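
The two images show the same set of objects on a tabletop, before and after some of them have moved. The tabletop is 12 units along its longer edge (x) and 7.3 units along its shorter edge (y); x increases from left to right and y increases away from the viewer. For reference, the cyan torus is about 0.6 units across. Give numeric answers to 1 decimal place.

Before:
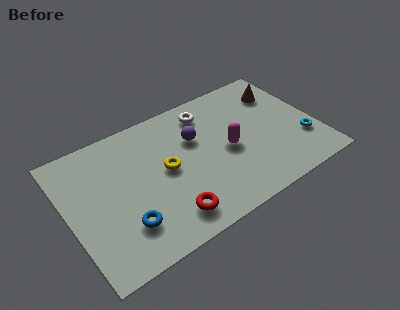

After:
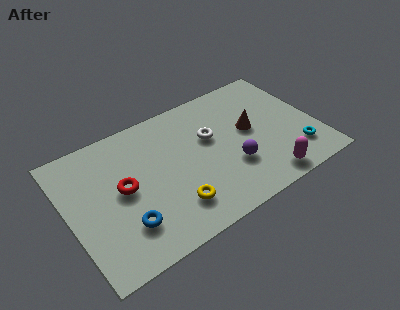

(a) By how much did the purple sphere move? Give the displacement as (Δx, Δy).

(1.4, -2.4)

From the two frames, the purple sphere sits at roughly (6.3, 4.8) before and (7.7, 2.4) after.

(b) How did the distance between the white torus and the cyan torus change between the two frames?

-0.9

Before: roughly 5.6 units apart; after: 4.7. That's 0.9 units closer together.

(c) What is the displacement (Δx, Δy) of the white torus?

(-0.1, -1.5)

The white torus was at about (7.1, 6.0) and moved to about (7.0, 4.5).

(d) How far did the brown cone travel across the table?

2.3

The brown cone was near (10.7, 5.5) before and (8.9, 4.0) after, so it travelled √(1.8² + 1.5²) ≈ 2.3 units.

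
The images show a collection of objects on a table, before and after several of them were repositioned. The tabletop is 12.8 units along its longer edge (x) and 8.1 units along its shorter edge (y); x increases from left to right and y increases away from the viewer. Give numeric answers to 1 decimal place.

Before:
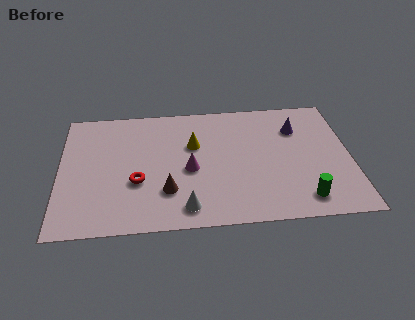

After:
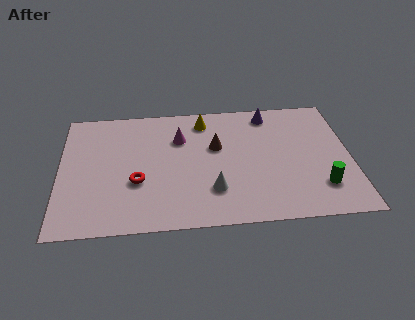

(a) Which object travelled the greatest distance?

the brown cone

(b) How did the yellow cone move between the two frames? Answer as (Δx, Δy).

(0.5, 1.6)

The yellow cone started near (5.9, 5.2) and ended near (6.4, 6.8).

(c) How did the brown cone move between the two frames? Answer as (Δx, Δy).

(2.2, 2.7)

The brown cone started near (4.7, 2.3) and ended near (6.9, 5.0).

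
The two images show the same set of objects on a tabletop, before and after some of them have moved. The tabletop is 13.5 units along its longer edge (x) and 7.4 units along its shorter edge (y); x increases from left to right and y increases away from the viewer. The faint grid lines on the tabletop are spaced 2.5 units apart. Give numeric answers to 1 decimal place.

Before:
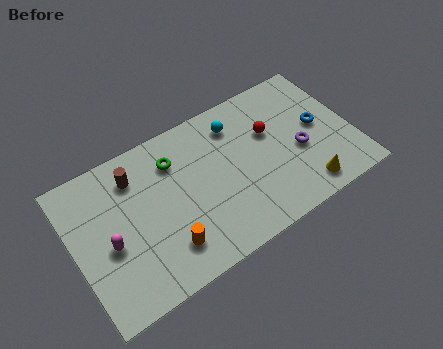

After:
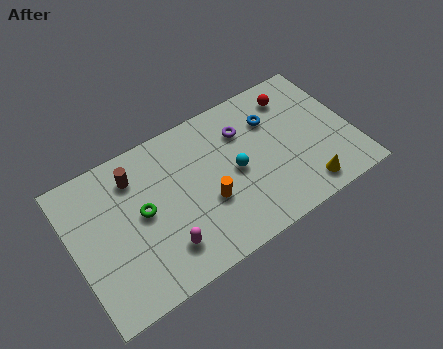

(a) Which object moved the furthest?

the purple torus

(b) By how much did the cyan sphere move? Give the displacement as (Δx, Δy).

(-0.4, -2.3)

The cyan sphere started near (8.2, 5.9) and ended near (7.8, 3.6).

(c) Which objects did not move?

the yellow cone and the brown cylinder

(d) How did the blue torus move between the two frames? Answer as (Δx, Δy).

(-2.1, 1.4)

The blue torus started near (12.0, 3.9) and ended near (9.9, 5.3).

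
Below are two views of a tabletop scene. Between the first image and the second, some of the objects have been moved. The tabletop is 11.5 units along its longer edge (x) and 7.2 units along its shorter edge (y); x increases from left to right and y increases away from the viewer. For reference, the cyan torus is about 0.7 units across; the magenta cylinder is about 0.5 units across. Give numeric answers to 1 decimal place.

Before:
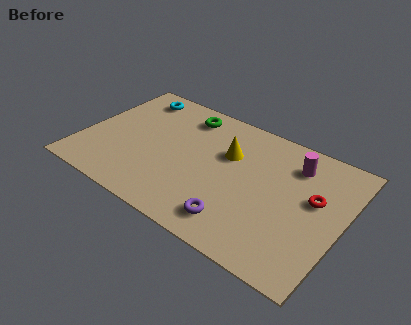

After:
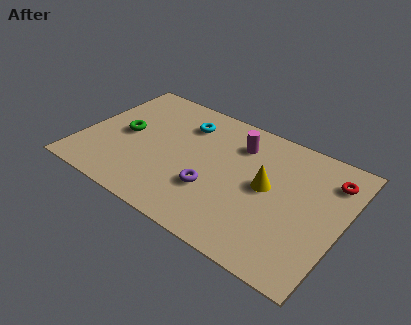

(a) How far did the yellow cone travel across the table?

2.1

The yellow cone moved from about (6.3, 4.7) to (8.2, 3.8), a distance of √(1.9² + 0.9²) ≈ 2.1.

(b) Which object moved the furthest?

the green torus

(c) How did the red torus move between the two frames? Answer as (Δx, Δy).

(0.5, 1.4)

The red torus started near (10.2, 4.2) and ended near (10.7, 5.6).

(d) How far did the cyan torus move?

2.6

The cyan torus was near (1.7, 6.1) before and (4.2, 5.5) after, so it travelled √(2.5² + 0.6²) ≈ 2.6 units.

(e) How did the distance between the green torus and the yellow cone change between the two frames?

+3.8

They were about 2.6 units apart before and 6.4 after — 3.8 units further apart.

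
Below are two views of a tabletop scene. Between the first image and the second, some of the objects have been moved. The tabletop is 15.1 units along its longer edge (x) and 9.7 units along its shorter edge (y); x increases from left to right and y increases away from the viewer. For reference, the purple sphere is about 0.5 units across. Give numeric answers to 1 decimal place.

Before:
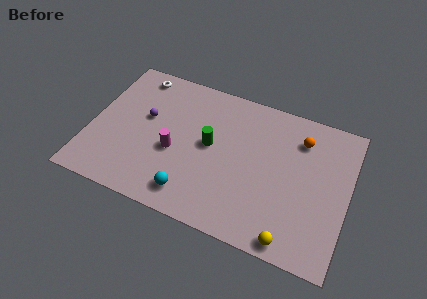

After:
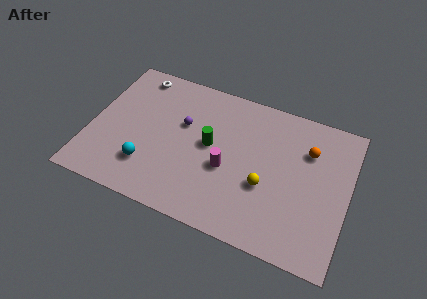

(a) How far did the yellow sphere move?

3.3

The yellow sphere moved from about (12.2, 0.9) to (10.4, 3.7), a distance of √(1.8² + 2.8²) ≈ 3.3.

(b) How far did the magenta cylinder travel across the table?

3.1

The magenta cylinder was near (5.0, 4.0) before and (8.1, 4.0) after, so it travelled √(3.1² + 0.0²) ≈ 3.1 units.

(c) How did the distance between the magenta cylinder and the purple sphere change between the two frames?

+0.9

The distance was about 2.5 in the first image and 3.4 in the second, so they moved 0.9 units further apart.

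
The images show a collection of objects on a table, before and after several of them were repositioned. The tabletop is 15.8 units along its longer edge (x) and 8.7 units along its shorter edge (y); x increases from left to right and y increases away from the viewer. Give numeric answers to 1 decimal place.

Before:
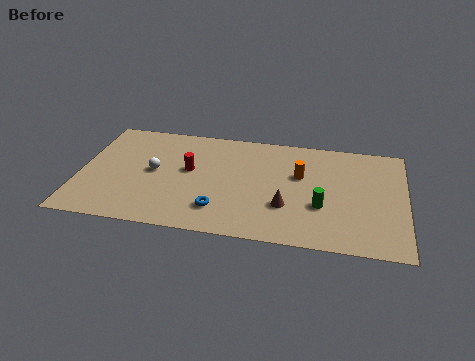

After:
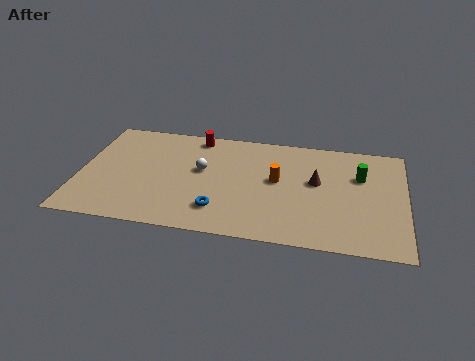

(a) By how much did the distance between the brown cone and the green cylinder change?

+0.5

They were about 1.7 units apart before and 2.2 after — 0.5 units further apart.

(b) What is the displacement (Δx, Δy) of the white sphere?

(2.3, 0.5)

From the two frames, the white sphere sits at roughly (3.6, 4.5) before and (5.9, 5.0) after.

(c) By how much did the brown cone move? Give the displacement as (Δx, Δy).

(1.4, 2.2)

From the two frames, the brown cone sits at roughly (10.1, 2.8) before and (11.5, 5.0) after.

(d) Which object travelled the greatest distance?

the green cylinder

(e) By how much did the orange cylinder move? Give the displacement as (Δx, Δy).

(-1.1, -0.6)

From the two frames, the orange cylinder sits at roughly (10.7, 5.4) before and (9.6, 4.8) after.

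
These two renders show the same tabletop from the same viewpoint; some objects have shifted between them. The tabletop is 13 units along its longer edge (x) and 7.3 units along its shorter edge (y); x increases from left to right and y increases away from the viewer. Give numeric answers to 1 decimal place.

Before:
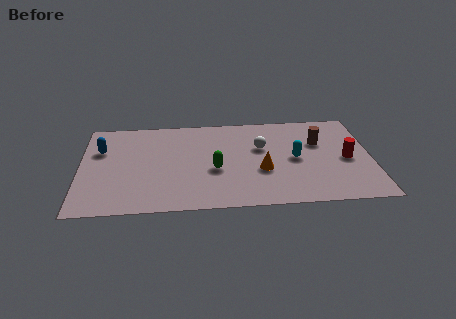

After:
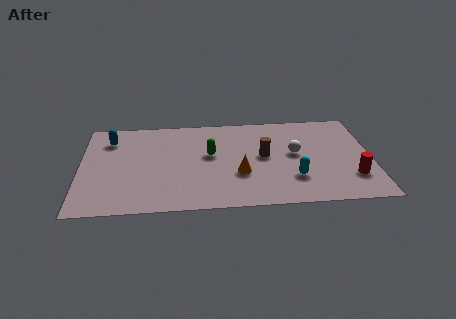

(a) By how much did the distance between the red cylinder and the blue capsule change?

+0.3

Before: roughly 11.1 units apart; after: 11.4. That's 0.3 units further apart.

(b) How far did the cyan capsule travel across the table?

1.5

The cyan capsule was near (9.6, 3.6) before and (9.5, 2.1) after, so it travelled √(0.1² + 1.5²) ≈ 1.5 units.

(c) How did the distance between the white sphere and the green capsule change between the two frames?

+1.2

Before: roughly 2.6 units apart; after: 3.8. That's 1.2 units further apart.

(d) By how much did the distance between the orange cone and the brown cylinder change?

-1.6

Before: roughly 3.3 units apart; after: 1.7. That's 1.6 units closer together.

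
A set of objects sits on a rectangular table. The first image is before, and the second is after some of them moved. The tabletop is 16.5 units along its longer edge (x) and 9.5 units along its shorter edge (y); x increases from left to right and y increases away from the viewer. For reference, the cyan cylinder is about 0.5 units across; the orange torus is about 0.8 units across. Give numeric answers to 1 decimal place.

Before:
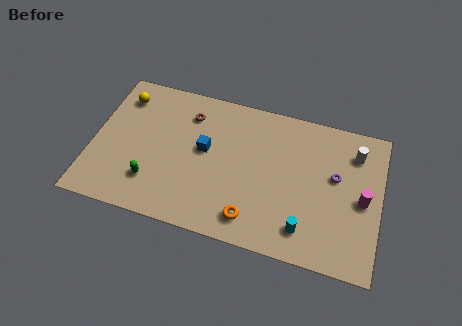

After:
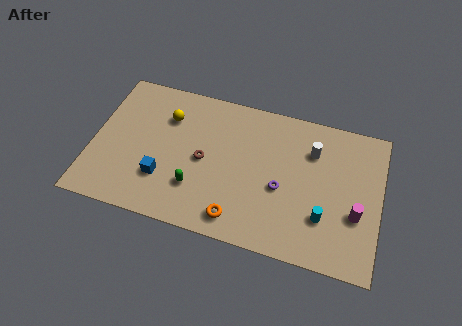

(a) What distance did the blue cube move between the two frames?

3.3

The blue cube was near (6.4, 5.3) before and (4.2, 2.8) after, so it travelled √(2.2² + 2.5²) ≈ 3.3 units.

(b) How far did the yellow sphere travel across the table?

2.8

From (1.4, 7.6) to (4.1, 6.9), the yellow sphere covered √(2.7² + 0.7²) ≈ 2.8 units.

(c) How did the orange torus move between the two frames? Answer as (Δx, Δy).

(-0.8, -0.2)

From the two frames, the orange torus sits at roughly (9.4, 1.6) before and (8.6, 1.4) after.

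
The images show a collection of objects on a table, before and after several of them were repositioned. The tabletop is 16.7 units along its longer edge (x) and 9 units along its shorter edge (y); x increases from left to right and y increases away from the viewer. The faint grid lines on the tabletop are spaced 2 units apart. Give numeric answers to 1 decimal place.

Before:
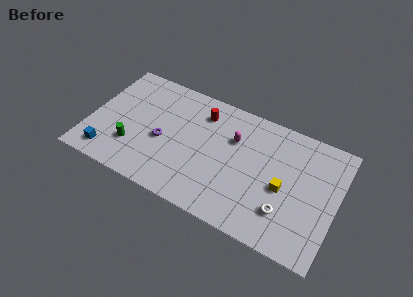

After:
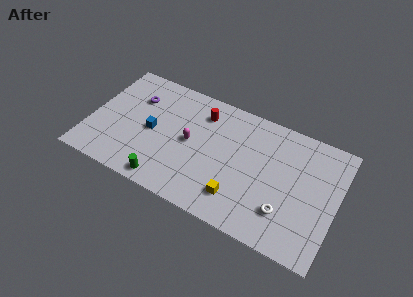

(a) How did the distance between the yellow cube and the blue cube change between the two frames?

-5.3

Before: roughly 11.9 units apart; after: 6.6. That's 5.3 units closer together.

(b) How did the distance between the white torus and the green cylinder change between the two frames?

-2.4

The distance was about 10.4 in the first image and 8.0 in the second, so they moved 2.4 units closer together.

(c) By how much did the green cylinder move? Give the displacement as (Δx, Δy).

(2.5, -1.6)

The green cylinder was at about (3.1, 2.6) and moved to about (5.6, 1.0).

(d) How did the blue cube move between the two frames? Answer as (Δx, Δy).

(2.6, 2.9)

The blue cube was at about (1.6, 1.4) and moved to about (4.2, 4.3).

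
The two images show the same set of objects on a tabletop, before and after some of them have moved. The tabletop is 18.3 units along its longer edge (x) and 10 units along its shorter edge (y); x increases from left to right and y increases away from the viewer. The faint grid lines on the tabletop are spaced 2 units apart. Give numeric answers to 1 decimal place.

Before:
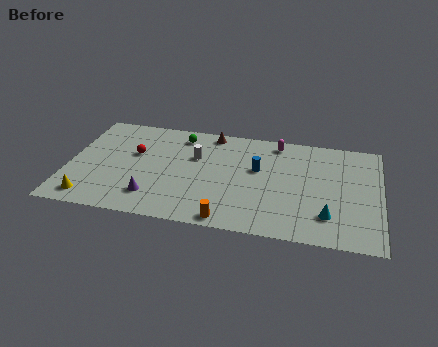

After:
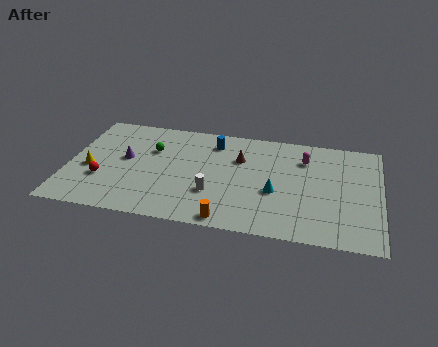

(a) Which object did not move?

the orange cylinder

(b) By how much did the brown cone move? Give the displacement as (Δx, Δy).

(1.8, -2.2)

From the two frames, the brown cone sits at roughly (8.2, 9.0) before and (10.0, 6.8) after.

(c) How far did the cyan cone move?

3.5

The cyan cone moved from about (15.3, 2.4) to (12.2, 4.0), a distance of √(3.1² + 1.6²) ≈ 3.5.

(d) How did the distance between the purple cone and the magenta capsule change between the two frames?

+1.1

The distance was about 9.6 in the first image and 10.7 in the second, so they moved 1.1 units further apart.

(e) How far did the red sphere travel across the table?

3.3

The red sphere moved from about (3.8, 6.1) to (2.1, 3.3), a distance of √(1.7² + 2.8²) ≈ 3.3.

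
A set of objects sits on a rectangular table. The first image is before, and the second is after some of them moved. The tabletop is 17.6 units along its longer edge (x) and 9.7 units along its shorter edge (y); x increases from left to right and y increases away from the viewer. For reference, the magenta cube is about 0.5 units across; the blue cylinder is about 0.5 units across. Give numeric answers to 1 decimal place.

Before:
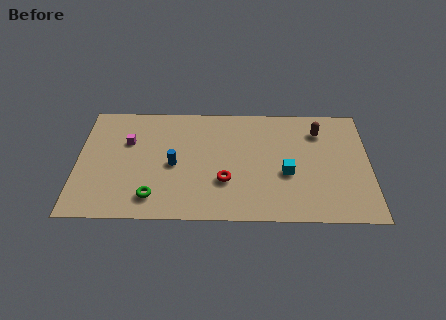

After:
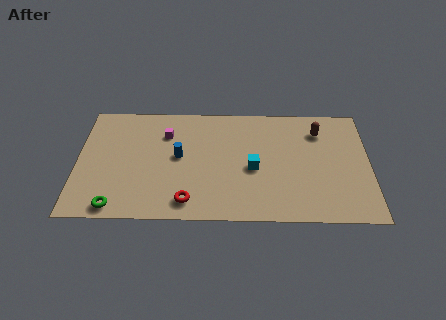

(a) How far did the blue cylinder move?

0.8

The blue cylinder was near (5.8, 4.5) before and (6.1, 5.2) after, so it travelled √(0.3² + 0.7²) ≈ 0.8 units.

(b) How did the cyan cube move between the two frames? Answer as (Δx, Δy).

(-2.0, 0.4)

The cyan cube was at about (12.6, 3.9) and moved to about (10.6, 4.3).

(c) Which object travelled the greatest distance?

the red torus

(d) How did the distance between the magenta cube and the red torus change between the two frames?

-0.9

The distance was about 6.7 in the first image and 5.8 in the second, so they moved 0.9 units closer together.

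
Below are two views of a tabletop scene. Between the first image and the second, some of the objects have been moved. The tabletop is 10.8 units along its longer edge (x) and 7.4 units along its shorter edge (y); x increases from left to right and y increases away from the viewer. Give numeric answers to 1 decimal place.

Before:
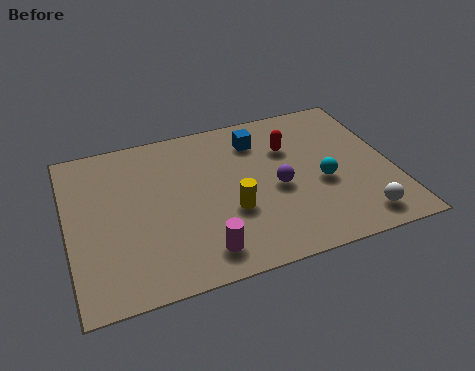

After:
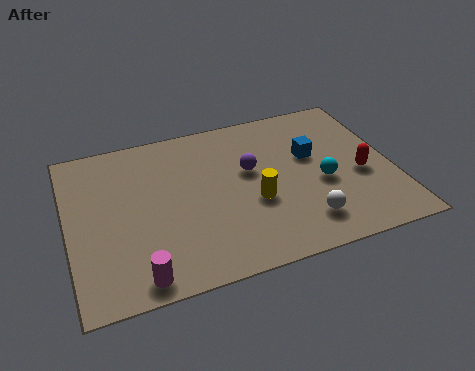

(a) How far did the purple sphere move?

1.4

The purple sphere moved from about (6.9, 3.3) to (6.1, 4.4), a distance of √(0.8² + 1.1²) ≈ 1.4.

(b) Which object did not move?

the cyan sphere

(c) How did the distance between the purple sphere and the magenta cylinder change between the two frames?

+2.0

They were about 3.4 units apart before and 5.4 after — 2.0 units further apart.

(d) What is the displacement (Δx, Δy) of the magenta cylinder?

(-2.1, -0.4)

The magenta cylinder was at about (4.2, 1.2) and moved to about (2.1, 0.8).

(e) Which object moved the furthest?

the red capsule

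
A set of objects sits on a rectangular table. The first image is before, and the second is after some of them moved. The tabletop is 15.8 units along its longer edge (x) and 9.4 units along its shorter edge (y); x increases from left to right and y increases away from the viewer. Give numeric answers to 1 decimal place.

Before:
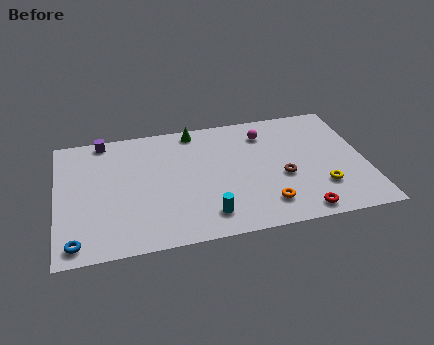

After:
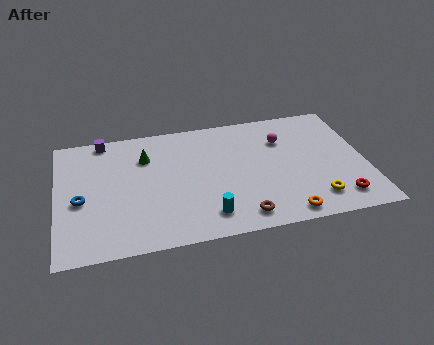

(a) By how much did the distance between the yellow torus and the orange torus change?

-1.2

The distance was about 3.0 in the first image and 1.8 in the second, so they moved 1.2 units closer together.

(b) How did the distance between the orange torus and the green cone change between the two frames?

+1.6

They were about 7.3 units apart before and 8.9 after — 1.6 units further apart.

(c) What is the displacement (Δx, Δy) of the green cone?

(-2.6, -1.6)

From the two frames, the green cone sits at roughly (7.2, 8.4) before and (4.6, 6.8) after.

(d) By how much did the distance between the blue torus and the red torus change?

+1.9

They were about 11.3 units apart before and 13.2 after — 1.9 units further apart.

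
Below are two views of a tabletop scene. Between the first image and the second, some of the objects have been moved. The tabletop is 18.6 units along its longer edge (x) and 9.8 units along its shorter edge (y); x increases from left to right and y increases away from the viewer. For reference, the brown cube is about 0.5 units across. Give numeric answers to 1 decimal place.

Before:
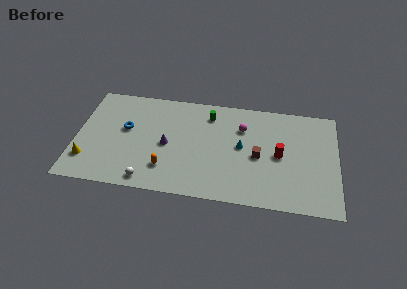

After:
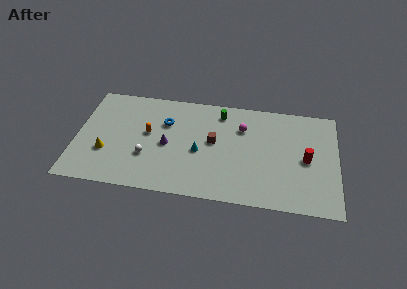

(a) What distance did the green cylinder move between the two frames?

0.9

The green cylinder was near (9.4, 7.9) before and (10.2, 8.2) after, so it travelled √(0.8² + 0.3²) ≈ 0.9 units.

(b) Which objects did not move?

the purple cone and the magenta sphere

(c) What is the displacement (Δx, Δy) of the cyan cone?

(-3.0, -0.9)

From the two frames, the cyan cone sits at roughly (11.8, 5.2) before and (8.8, 4.3) after.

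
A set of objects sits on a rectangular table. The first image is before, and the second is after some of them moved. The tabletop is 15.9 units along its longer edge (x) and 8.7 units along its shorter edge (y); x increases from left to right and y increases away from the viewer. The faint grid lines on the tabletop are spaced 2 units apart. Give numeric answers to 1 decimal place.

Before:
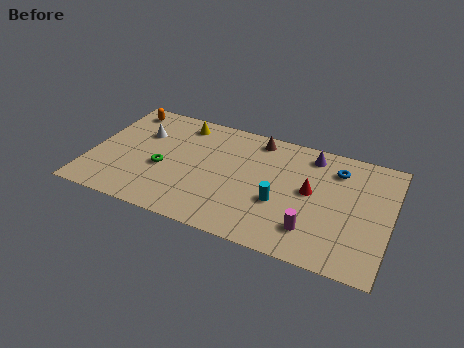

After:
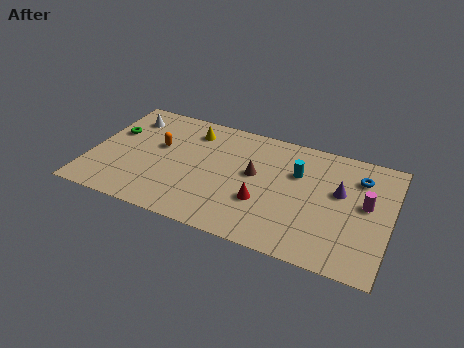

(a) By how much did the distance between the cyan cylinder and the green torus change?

+3.6

Before: roughly 6.3 units apart; after: 9.9. That's 3.6 units further apart.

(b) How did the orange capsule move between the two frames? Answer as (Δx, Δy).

(2.2, -2.3)

From the two frames, the orange capsule sits at roughly (1.3, 7.5) before and (3.5, 5.2) after.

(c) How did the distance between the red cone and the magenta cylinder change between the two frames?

+2.9

Before: roughly 2.7 units apart; after: 5.6. That's 2.9 units further apart.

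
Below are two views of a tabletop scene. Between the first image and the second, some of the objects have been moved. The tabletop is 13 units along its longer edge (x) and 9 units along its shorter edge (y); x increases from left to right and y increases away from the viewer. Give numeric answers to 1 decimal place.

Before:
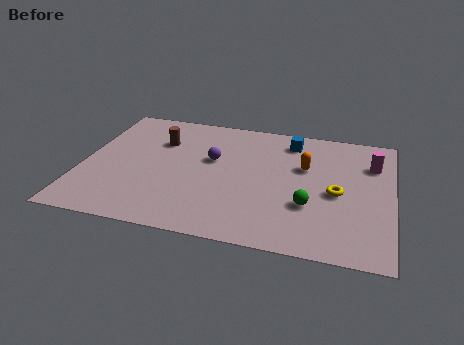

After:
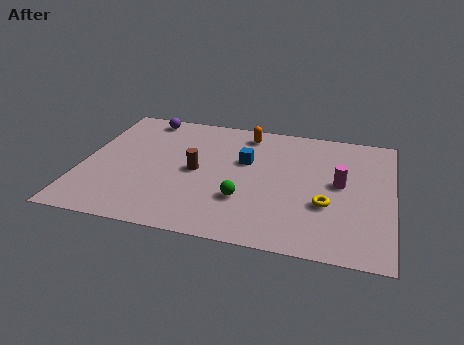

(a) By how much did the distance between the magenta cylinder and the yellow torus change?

-1.1

They were about 2.8 units apart before and 1.7 after — 1.1 units closer together.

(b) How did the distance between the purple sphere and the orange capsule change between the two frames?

+0.5

Before: roughly 3.9 units apart; after: 4.4. That's 0.5 units further apart.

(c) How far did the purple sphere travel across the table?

4.0

The purple sphere moved from about (5.4, 5.4) to (2.3, 8.0), a distance of √(3.1² + 2.6²) ≈ 4.0.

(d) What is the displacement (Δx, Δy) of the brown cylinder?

(1.7, -1.9)

The brown cylinder was at about (3.1, 6.3) and moved to about (4.8, 4.4).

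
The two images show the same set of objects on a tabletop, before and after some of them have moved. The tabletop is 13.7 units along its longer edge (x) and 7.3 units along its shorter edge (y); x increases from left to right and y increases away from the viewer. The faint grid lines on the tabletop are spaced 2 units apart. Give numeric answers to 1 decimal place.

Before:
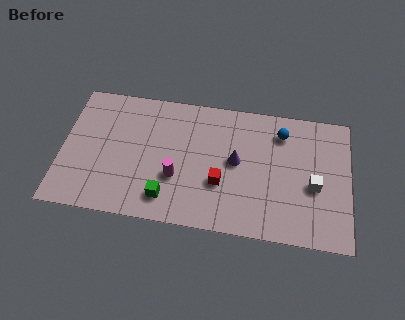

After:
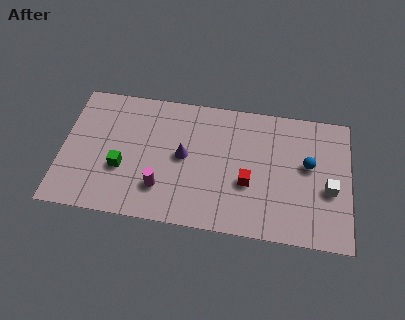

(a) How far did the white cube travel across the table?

0.7

The white cube moved from about (12.0, 3.1) to (12.7, 3.0), a distance of √(0.7² + 0.1²) ≈ 0.7.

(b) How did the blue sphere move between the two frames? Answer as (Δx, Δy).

(1.3, -1.6)

The blue sphere was at about (10.4, 5.8) and moved to about (11.7, 4.2).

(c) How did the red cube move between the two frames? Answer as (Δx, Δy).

(1.3, 0.2)

From the two frames, the red cube sits at roughly (7.6, 2.6) before and (8.9, 2.8) after.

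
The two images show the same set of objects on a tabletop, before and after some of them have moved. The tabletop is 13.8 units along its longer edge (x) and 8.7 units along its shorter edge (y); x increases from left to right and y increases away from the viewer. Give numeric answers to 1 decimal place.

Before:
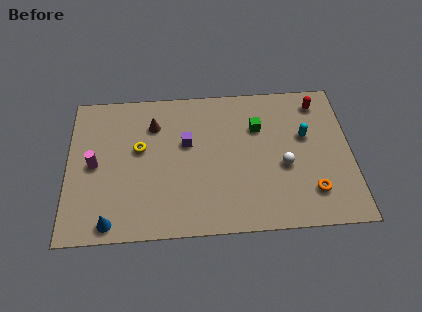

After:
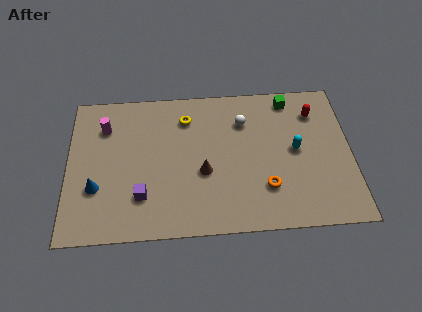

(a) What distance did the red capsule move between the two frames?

0.6

The red capsule moved from about (12.3, 7.3) to (12.1, 6.7), a distance of √(0.2² + 0.6²) ≈ 0.6.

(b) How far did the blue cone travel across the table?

2.1

From (2.1, 0.9) to (1.4, 2.9), the blue cone covered √(0.7² + 2.0²) ≈ 2.1 units.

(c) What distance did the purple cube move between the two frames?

3.7

The purple cube moved from about (5.8, 5.3) to (3.6, 2.3), a distance of √(2.2² + 3.0²) ≈ 3.7.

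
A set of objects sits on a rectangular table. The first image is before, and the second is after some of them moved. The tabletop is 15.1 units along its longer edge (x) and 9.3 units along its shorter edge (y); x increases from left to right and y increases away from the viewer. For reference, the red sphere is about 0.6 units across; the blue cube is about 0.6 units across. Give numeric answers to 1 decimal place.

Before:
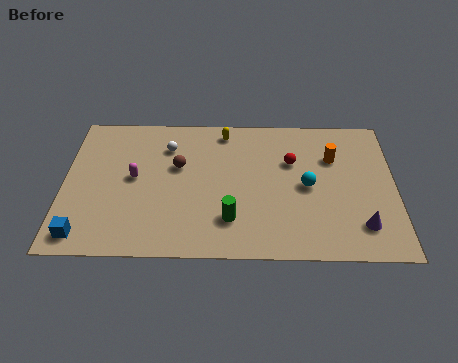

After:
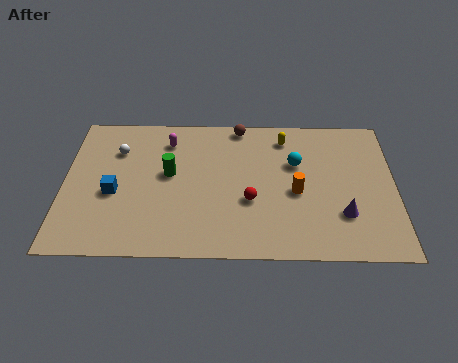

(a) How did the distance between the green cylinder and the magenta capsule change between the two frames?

-2.9

The distance was about 5.1 in the first image and 2.2 in the second, so they moved 2.9 units closer together.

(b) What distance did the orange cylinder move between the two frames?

2.9

From (12.3, 6.4) to (10.6, 4.1), the orange cylinder covered √(1.7² + 2.3²) ≈ 2.9 units.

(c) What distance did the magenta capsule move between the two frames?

2.9

From (3.2, 4.9) to (4.7, 7.4), the magenta capsule covered √(1.5² + 2.5²) ≈ 2.9 units.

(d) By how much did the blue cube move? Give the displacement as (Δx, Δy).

(1.3, 2.7)

From the two frames, the blue cube sits at roughly (1.0, 1.2) before and (2.3, 3.9) after.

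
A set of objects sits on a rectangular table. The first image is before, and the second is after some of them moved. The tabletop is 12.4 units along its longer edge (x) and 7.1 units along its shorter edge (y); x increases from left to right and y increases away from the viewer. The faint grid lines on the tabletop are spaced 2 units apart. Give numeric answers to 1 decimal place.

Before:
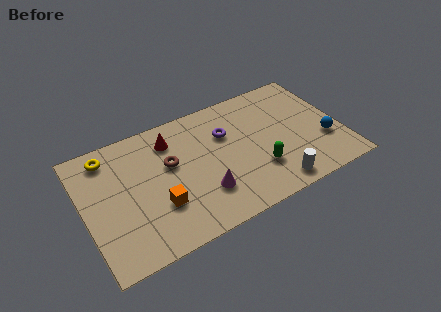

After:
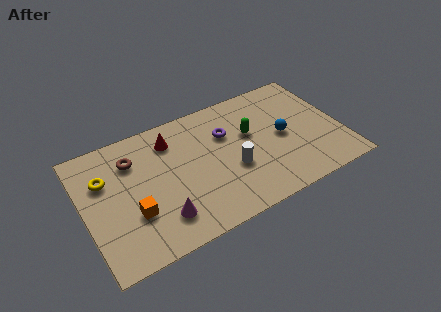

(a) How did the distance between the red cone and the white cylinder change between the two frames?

-2.5

They were about 6.4 units apart before and 3.9 after — 2.5 units closer together.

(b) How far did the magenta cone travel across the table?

2.1

From (5.5, 2.0) to (3.4, 1.6), the magenta cone covered √(2.1² + 0.4²) ≈ 2.1 units.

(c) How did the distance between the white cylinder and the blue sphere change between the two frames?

-0.4

They were about 3.1 units apart before and 2.7 after — 0.4 units closer together.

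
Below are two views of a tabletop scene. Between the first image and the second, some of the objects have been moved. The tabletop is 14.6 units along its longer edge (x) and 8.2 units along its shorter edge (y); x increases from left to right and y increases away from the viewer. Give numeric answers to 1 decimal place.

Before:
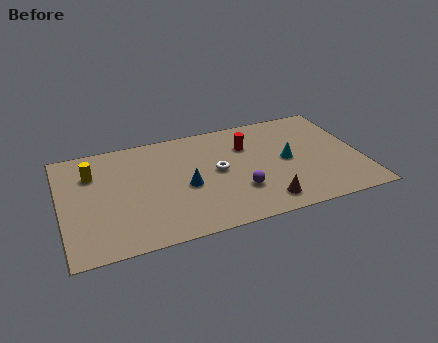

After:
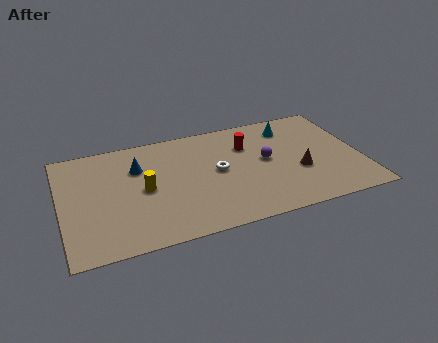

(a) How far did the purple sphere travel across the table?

2.4

The purple sphere moved from about (8.5, 2.5) to (10.0, 4.4), a distance of √(1.5² + 1.9²) ≈ 2.4.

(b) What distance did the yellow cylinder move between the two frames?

3.1

From (1.6, 5.9) to (4.0, 4.0), the yellow cylinder covered √(2.4² + 1.9²) ≈ 3.1 units.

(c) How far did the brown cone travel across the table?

2.6

The brown cone was near (9.6, 1.3) before and (11.5, 3.1) after, so it travelled √(1.9² + 1.8²) ≈ 2.6 units.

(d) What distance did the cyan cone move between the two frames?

2.5

The cyan cone moved from about (11.0, 4.1) to (11.4, 6.6), a distance of √(0.4² + 2.5²) ≈ 2.5.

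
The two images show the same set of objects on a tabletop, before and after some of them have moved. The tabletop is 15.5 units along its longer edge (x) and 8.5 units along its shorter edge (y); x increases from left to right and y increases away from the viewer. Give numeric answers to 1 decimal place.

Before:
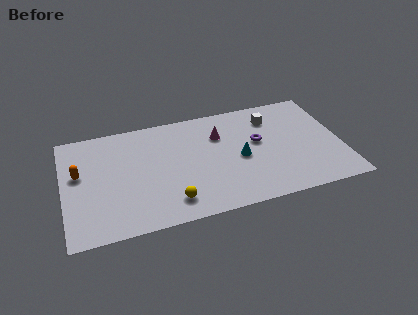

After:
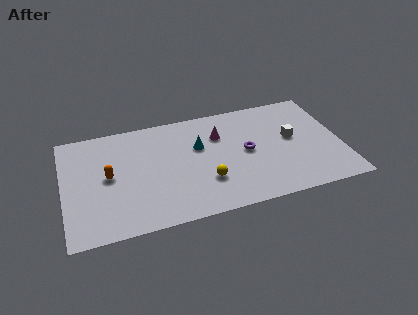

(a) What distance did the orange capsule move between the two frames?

1.7

From (0.9, 5.0) to (2.5, 4.4), the orange capsule covered √(1.6² + 0.6²) ≈ 1.7 units.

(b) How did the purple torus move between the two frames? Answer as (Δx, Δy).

(-0.7, -0.6)

From the two frames, the purple torus sits at roughly (10.9, 4.9) before and (10.2, 4.3) after.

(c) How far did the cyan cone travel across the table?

2.7

The cyan cone moved from about (9.8, 3.9) to (7.6, 5.4), a distance of √(2.2² + 1.5²) ≈ 2.7.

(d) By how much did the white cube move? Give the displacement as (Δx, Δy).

(1.0, -1.9)

The white cube started near (11.8, 6.6) and ended near (12.8, 4.7).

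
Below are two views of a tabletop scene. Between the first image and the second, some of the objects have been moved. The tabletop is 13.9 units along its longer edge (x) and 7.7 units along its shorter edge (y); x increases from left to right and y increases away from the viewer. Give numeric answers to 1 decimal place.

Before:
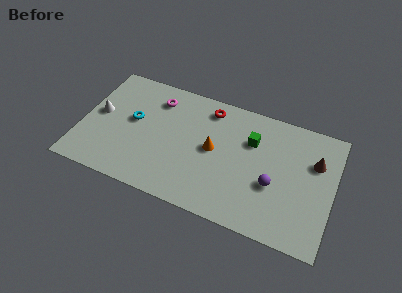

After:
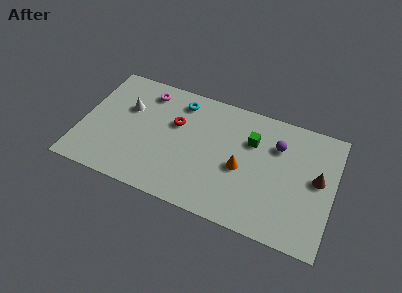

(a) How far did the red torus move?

2.3

The red torus was near (6.8, 6.5) before and (5.1, 4.9) after, so it travelled √(1.7² + 1.6²) ≈ 2.3 units.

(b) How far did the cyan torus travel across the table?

3.2

From (2.8, 4.3) to (5.2, 6.4), the cyan torus covered √(2.4² + 2.1²) ≈ 3.2 units.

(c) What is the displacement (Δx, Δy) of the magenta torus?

(-0.6, 0.3)

The magenta torus was at about (3.9, 6.1) and moved to about (3.3, 6.4).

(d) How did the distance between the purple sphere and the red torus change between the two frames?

+0.4

The distance was about 5.2 in the first image and 5.6 in the second, so they moved 0.4 units further apart.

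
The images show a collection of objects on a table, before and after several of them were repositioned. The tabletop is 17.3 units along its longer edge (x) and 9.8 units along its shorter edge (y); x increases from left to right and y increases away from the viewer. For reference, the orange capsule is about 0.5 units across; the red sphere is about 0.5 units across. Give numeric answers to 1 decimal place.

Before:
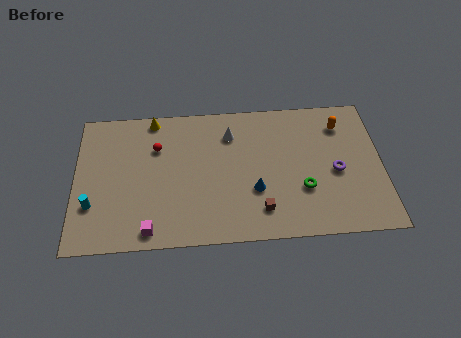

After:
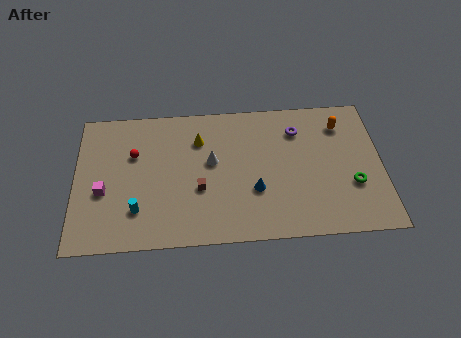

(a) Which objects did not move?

the orange capsule and the blue cone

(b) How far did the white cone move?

2.2

The white cone was near (8.8, 7.5) before and (7.7, 5.6) after, so it travelled √(1.1² + 1.9²) ≈ 2.2 units.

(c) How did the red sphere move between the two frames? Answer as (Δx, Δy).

(-1.3, -0.4)

From the two frames, the red sphere sits at roughly (4.6, 6.8) before and (3.3, 6.4) after.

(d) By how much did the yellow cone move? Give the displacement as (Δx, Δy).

(2.6, -1.7)

From the two frames, the yellow cone sits at roughly (4.4, 8.9) before and (7.0, 7.2) after.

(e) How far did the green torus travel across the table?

2.8

From (12.8, 3.3) to (15.6, 3.4), the green torus covered √(2.8² + 0.1²) ≈ 2.8 units.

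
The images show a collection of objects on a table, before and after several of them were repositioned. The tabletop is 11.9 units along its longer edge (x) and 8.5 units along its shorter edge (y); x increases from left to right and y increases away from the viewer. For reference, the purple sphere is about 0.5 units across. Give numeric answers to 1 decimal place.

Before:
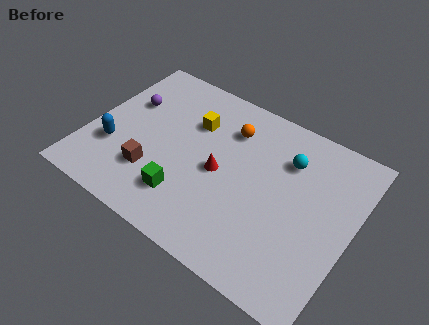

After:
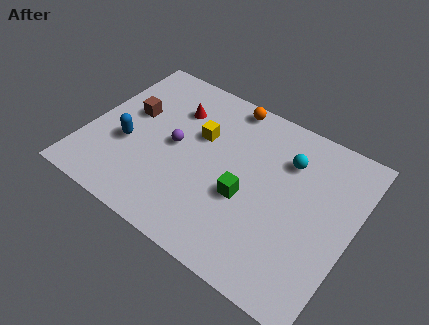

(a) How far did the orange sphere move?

1.3

The orange sphere moved from about (6.0, 6.4) to (5.7, 7.7), a distance of √(0.3² + 1.3²) ≈ 1.3.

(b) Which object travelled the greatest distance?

the red cone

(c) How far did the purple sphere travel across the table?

2.8

The purple sphere moved from about (1.4, 5.5) to (3.9, 4.3), a distance of √(2.5² + 1.2²) ≈ 2.8.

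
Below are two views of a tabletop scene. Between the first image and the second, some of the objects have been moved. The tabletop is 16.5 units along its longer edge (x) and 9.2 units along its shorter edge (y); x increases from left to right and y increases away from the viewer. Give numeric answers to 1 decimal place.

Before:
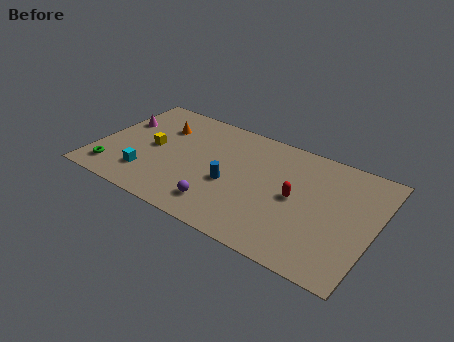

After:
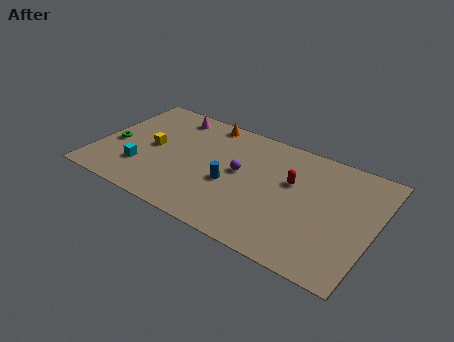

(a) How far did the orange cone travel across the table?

3.0

The orange cone was near (3.4, 6.6) before and (5.9, 8.3) after, so it travelled √(2.5² + 1.7²) ≈ 3.0 units.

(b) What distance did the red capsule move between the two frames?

1.2

The red capsule was near (11.9, 4.6) before and (11.5, 5.7) after, so it travelled √(0.4² + 1.1²) ≈ 1.2 units.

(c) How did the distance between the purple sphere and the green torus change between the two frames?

+1.1

They were about 6.5 units apart before and 7.6 after — 1.1 units further apart.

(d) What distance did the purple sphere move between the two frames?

3.3

From (7.8, 1.8) to (8.5, 5.0), the purple sphere covered √(0.7² + 3.2²) ≈ 3.3 units.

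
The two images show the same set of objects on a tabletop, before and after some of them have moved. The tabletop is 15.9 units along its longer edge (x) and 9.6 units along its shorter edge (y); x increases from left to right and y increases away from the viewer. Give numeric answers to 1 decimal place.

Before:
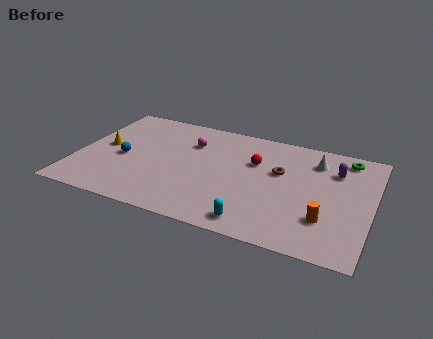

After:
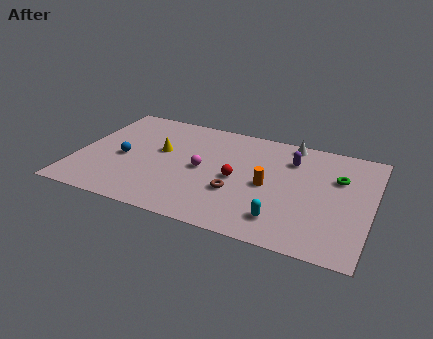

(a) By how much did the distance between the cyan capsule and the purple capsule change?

-1.6

The distance was about 6.9 in the first image and 5.3 in the second, so they moved 1.6 units closer together.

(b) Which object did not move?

the blue sphere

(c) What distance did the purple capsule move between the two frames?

2.4

The purple capsule was near (13.8, 7.0) before and (11.4, 7.2) after, so it travelled √(2.4² + 0.2²) ≈ 2.4 units.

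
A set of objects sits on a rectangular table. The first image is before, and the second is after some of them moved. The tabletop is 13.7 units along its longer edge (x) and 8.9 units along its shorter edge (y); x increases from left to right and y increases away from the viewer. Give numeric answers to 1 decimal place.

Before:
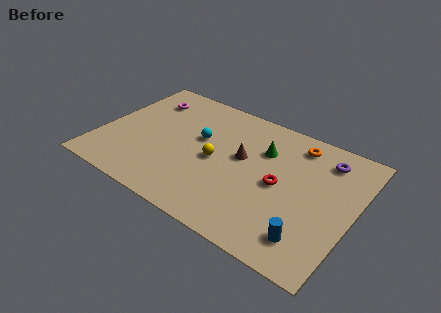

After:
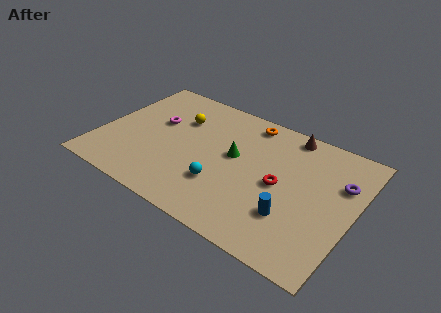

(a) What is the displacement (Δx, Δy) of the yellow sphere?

(-2.4, 2.0)

The yellow sphere started near (6.3, 4.2) and ended near (3.9, 6.2).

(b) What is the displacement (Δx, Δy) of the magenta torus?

(0.9, -1.5)

The magenta torus was at about (1.9, 6.9) and moved to about (2.8, 5.4).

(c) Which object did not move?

the red torus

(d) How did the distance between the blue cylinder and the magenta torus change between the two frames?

-2.8

They were about 11.2 units apart before and 8.4 after — 2.8 units closer together.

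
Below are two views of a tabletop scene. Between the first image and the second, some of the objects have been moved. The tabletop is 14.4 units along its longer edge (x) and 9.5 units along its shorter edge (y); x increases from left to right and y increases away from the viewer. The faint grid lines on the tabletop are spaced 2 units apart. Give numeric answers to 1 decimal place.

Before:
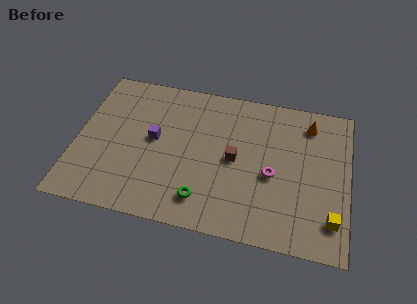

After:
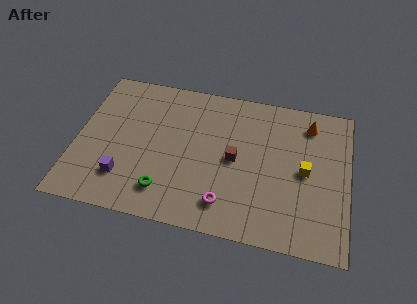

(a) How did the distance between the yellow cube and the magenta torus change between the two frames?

+1.1

They were about 3.8 units apart before and 4.9 after — 1.1 units further apart.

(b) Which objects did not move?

the orange cone and the brown cube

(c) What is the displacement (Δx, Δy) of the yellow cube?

(-1.5, 2.7)

From the two frames, the yellow cube sits at roughly (13.6, 2.0) before and (12.1, 4.7) after.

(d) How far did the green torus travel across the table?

2.0

From (6.9, 1.8) to (4.9, 1.9), the green torus covered √(2.0² + 0.1²) ≈ 2.0 units.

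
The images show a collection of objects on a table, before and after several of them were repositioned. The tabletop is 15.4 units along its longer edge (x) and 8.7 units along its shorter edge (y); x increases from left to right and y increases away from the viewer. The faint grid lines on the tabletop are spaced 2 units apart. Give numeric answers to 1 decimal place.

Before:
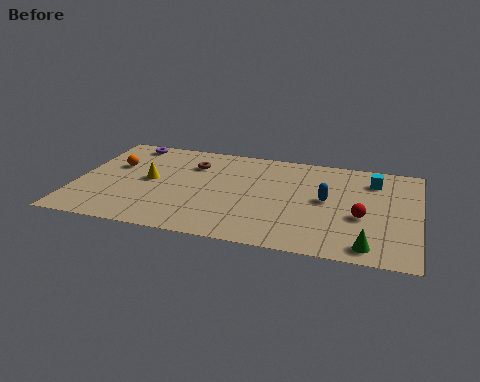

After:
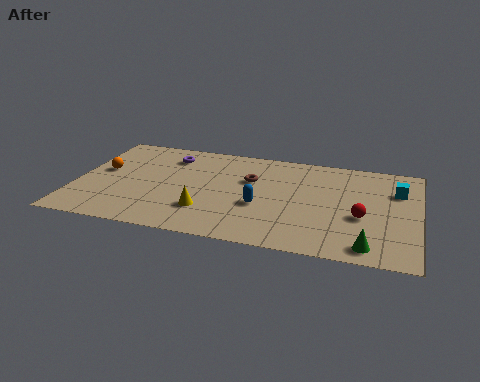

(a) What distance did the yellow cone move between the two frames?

3.4

From (3.3, 4.5) to (6.0, 2.4), the yellow cone covered √(2.7² + 2.1²) ≈ 3.4 units.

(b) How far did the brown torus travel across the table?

2.8

The brown torus was near (5.1, 6.4) before and (7.8, 5.6) after, so it travelled √(2.7² + 0.8²) ≈ 2.8 units.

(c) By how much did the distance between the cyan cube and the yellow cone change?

-1.1

They were about 10.3 units apart before and 9.2 after — 1.1 units closer together.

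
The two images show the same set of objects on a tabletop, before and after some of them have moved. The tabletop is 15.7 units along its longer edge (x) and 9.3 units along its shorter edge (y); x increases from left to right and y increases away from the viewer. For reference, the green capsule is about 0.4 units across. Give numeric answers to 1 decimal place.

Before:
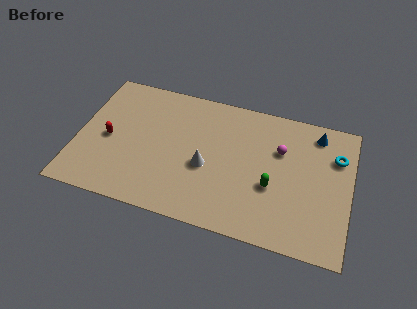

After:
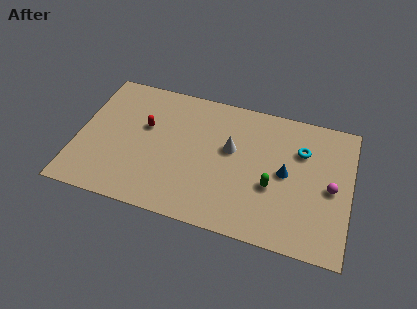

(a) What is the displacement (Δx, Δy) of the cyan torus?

(-2.0, -0.1)

From the two frames, the cyan torus sits at roughly (14.8, 6.6) before and (12.8, 6.5) after.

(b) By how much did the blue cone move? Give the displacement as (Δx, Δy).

(-1.6, -3.2)

From the two frames, the blue cone sits at roughly (13.6, 7.9) before and (12.0, 4.7) after.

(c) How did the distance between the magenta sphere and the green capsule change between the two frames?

+0.8

Before: roughly 2.6 units apart; after: 3.4. That's 0.8 units further apart.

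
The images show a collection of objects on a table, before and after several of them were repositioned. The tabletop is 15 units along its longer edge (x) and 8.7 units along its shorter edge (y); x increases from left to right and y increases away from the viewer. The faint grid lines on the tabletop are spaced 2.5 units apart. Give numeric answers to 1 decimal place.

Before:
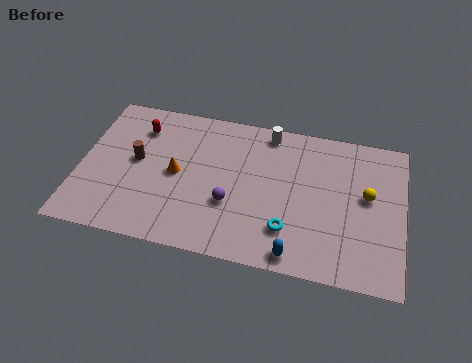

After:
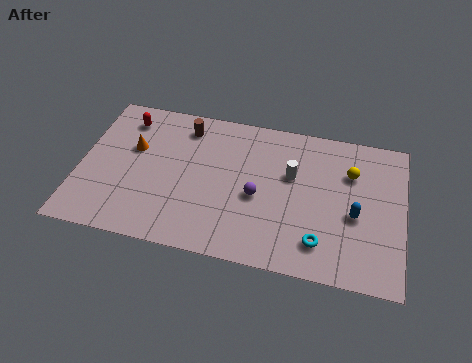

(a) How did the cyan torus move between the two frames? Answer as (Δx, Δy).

(1.5, -0.4)

The cyan torus started near (9.8, 2.2) and ended near (11.3, 1.8).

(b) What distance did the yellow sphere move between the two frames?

1.4

The yellow sphere was near (13.3, 4.9) before and (12.5, 6.1) after, so it travelled √(0.8² + 1.2²) ≈ 1.4 units.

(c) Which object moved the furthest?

the blue capsule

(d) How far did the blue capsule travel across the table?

3.8

The blue capsule was near (10.2, 0.9) before and (12.8, 3.7) after, so it travelled √(2.6² + 2.8²) ≈ 3.8 units.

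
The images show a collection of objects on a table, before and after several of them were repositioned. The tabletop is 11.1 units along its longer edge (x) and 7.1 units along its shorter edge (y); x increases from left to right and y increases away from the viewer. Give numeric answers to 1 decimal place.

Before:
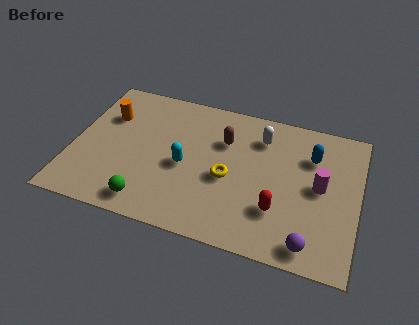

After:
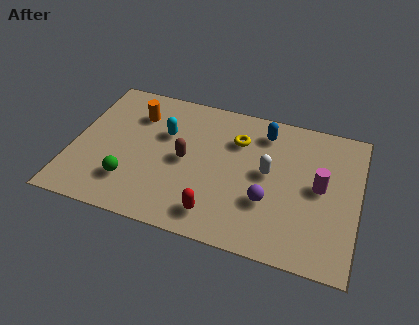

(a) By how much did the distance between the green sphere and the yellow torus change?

+1.5

Before: roughly 3.6 units apart; after: 5.1. That's 1.5 units further apart.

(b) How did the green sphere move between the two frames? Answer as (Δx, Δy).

(-0.8, 0.8)

The green sphere started near (3.2, 1.0) and ended near (2.4, 1.8).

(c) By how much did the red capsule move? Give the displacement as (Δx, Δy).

(-2.3, -0.9)

The red capsule was at about (8.1, 2.1) and moved to about (5.8, 1.2).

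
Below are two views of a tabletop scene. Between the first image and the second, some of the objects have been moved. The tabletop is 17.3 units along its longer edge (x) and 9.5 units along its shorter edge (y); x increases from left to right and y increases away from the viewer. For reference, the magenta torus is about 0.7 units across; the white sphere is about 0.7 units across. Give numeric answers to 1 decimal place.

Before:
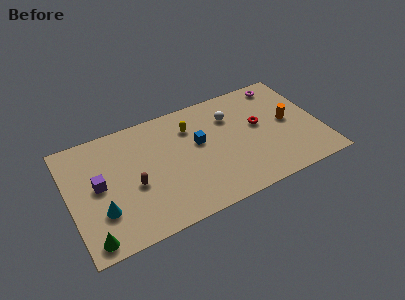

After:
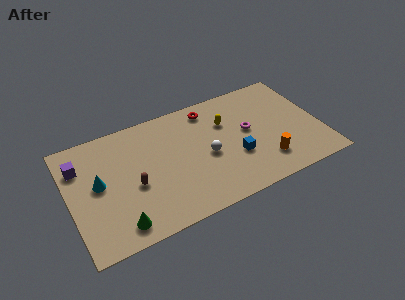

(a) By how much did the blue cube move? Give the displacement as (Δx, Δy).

(2.3, -2.2)

The blue cube started near (9.0, 5.6) and ended near (11.3, 3.4).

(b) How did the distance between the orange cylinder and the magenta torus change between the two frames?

-0.3

The distance was about 3.4 in the first image and 3.1 in the second, so they moved 0.3 units closer together.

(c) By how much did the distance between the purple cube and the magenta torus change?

-2.0

The distance was about 13.6 in the first image and 11.6 in the second, so they moved 2.0 units closer together.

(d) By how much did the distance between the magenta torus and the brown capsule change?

-3.5

The distance was about 11.7 in the first image and 8.2 in the second, so they moved 3.5 units closer together.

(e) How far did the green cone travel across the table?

1.9

The green cone moved from about (1.1, 1.1) to (3.0, 1.4), a distance of √(1.9² + 0.3²) ≈ 1.9.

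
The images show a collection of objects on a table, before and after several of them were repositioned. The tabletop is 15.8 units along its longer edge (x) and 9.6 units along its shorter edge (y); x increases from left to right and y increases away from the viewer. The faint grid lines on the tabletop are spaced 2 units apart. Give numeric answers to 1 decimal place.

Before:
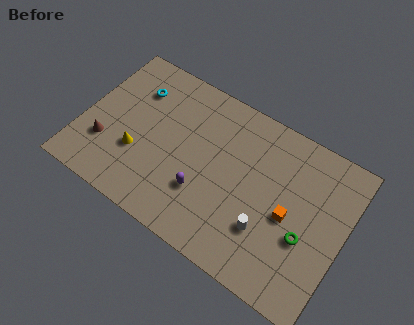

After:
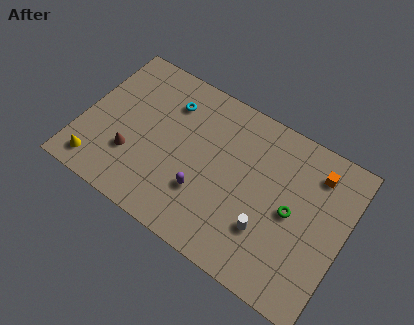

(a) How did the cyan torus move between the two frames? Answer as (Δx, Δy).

(2.1, 0.2)

From the two frames, the cyan torus sits at roughly (2.7, 7.1) before and (4.8, 7.3) after.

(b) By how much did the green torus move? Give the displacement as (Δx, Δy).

(-1.0, 1.0)

From the two frames, the green torus sits at roughly (13.7, 3.7) before and (12.7, 4.7) after.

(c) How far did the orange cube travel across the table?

3.5

The orange cube was near (12.6, 4.4) before and (13.7, 7.7) after, so it travelled √(1.1² + 3.3²) ≈ 3.5 units.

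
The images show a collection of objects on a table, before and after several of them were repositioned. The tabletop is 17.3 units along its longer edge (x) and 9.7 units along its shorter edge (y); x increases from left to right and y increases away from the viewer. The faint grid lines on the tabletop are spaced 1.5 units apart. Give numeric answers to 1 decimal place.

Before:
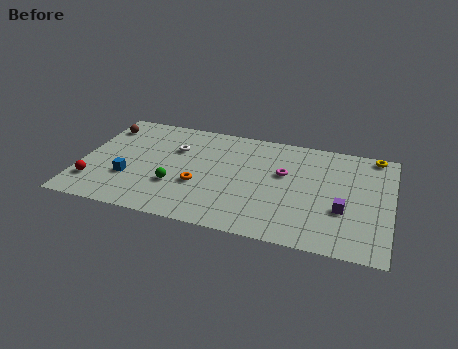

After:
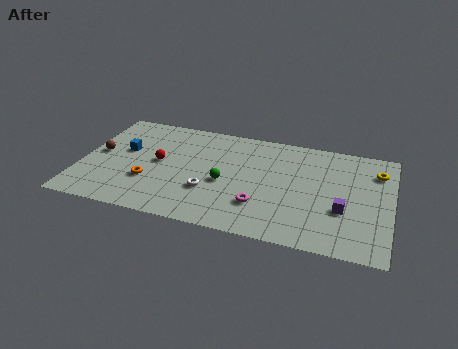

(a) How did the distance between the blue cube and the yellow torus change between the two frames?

-0.4

The distance was about 14.6 in the first image and 14.2 in the second, so they moved 0.4 units closer together.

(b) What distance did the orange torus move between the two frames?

2.8

The orange torus moved from about (6.7, 3.6) to (3.9, 3.2), a distance of √(2.8² + 0.4²) ≈ 2.8.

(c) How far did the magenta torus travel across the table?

3.4

The magenta torus moved from about (11.3, 5.9) to (10.2, 2.7), a distance of √(1.1² + 3.2²) ≈ 3.4.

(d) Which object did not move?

the purple cube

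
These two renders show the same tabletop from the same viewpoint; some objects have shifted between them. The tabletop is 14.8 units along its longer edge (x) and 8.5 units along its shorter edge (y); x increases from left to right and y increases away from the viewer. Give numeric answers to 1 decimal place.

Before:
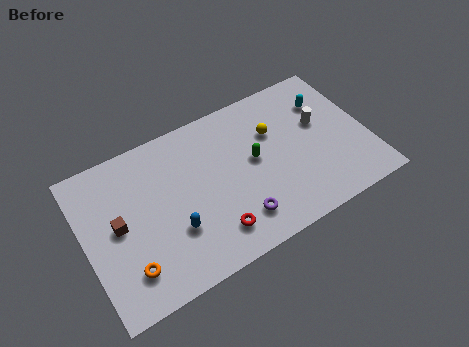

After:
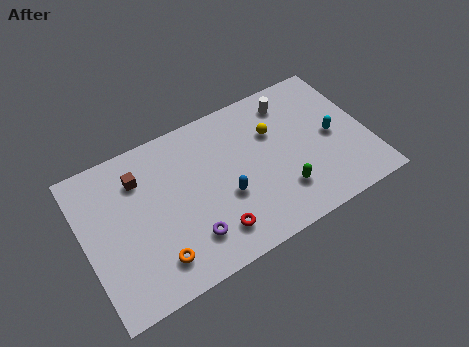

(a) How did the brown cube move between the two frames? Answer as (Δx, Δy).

(1.4, 2.0)

The brown cube was at about (1.7, 4.4) and moved to about (3.1, 6.4).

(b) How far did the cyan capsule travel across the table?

2.1

The cyan capsule moved from about (13.0, 6.2) to (13.0, 4.1), a distance of √(0.0² + 2.1²) ≈ 2.1.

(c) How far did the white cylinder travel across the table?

2.3

The white cylinder moved from about (12.5, 5.1) to (11.2, 7.0), a distance of √(1.3² + 1.9²) ≈ 2.3.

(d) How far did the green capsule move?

2.6

From (8.9, 4.6) to (10.0, 2.2), the green capsule covered √(1.1² + 2.4²) ≈ 2.6 units.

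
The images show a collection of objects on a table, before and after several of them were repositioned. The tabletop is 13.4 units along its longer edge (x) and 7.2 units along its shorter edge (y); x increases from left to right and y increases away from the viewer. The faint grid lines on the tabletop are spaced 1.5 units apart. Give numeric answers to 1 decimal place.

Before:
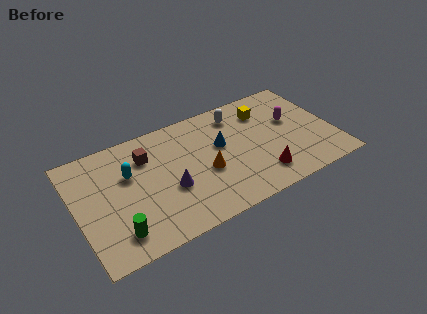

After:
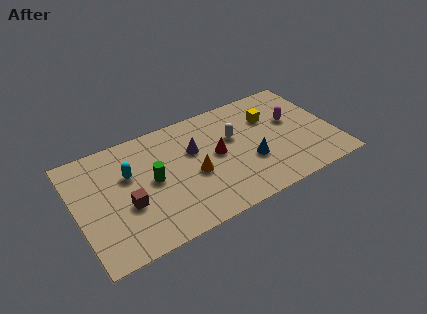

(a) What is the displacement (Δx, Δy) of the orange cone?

(-0.6, 0.1)

From the two frames, the orange cone sits at roughly (6.6, 3.0) before and (6.0, 3.1) after.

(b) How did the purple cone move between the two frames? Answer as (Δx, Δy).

(1.5, 1.8)

From the two frames, the purple cone sits at roughly (4.7, 2.8) before and (6.2, 4.6) after.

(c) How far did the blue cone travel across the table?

2.1

The blue cone moved from about (7.6, 4.3) to (8.9, 2.6), a distance of √(1.3² + 1.7²) ≈ 2.1.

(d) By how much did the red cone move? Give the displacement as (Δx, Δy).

(-2.0, 2.3)

The red cone was at about (9.3, 1.5) and moved to about (7.3, 3.8).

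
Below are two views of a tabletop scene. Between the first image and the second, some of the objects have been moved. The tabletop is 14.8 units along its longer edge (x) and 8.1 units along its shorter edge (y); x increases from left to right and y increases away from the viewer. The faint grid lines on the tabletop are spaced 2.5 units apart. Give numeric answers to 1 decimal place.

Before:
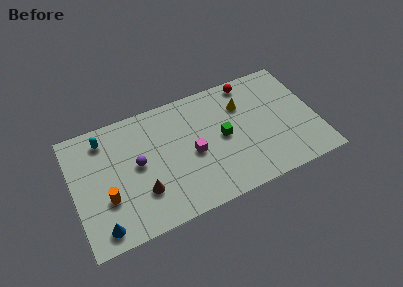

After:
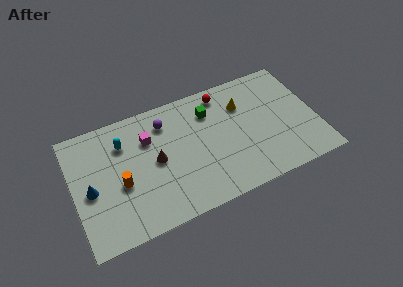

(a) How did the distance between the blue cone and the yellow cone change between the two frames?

-0.5

The distance was about 10.2 in the first image and 9.7 in the second, so they moved 0.5 units closer together.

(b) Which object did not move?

the yellow cone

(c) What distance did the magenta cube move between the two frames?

3.2

From (7.2, 3.7) to (4.7, 5.7), the magenta cube covered √(2.5² + 2.0²) ≈ 3.2 units.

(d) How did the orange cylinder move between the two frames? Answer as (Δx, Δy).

(0.9, 0.6)

The orange cylinder started near (1.9, 2.8) and ended near (2.8, 3.4).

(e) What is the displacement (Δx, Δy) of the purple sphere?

(1.9, 2.1)

The purple sphere was at about (3.9, 4.3) and moved to about (5.8, 6.4).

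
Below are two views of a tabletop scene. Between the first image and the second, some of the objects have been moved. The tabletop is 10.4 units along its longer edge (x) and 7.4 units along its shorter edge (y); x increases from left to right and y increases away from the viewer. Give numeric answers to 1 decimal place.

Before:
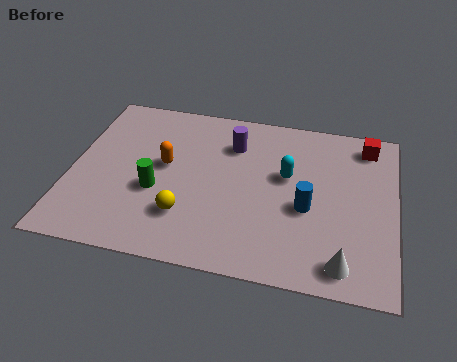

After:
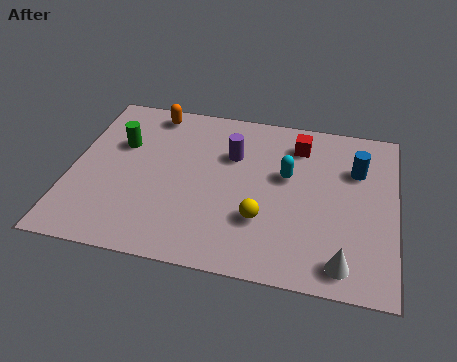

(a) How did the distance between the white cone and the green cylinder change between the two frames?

+1.9

The distance was about 6.3 in the first image and 8.2 in the second, so they moved 1.9 units further apart.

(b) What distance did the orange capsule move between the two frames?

2.5

The orange capsule was near (3.0, 4.1) before and (2.4, 6.5) after, so it travelled √(0.6² + 2.4²) ≈ 2.5 units.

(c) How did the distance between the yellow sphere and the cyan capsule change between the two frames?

-1.7

They were about 3.9 units apart before and 2.2 after — 1.7 units closer together.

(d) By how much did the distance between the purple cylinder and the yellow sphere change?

-0.8

They were about 3.7 units apart before and 2.9 after — 0.8 units closer together.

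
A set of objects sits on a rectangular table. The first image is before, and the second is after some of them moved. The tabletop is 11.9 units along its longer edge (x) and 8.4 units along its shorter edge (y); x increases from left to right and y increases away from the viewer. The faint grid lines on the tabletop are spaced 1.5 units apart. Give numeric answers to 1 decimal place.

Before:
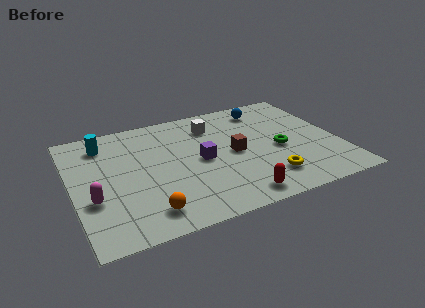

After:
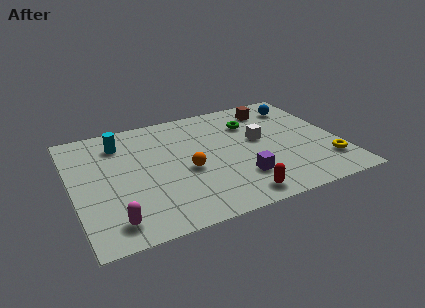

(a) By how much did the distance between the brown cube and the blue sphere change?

-2.2

Before: roughly 3.4 units apart; after: 1.2. That's 2.2 units closer together.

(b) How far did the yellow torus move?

2.7

From (8.4, 1.8) to (11.1, 2.0), the yellow torus covered √(2.7² + 0.2²) ≈ 2.7 units.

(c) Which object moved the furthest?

the brown cube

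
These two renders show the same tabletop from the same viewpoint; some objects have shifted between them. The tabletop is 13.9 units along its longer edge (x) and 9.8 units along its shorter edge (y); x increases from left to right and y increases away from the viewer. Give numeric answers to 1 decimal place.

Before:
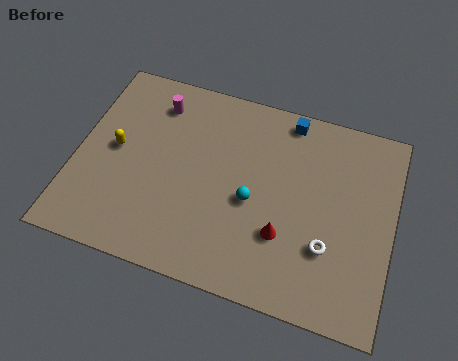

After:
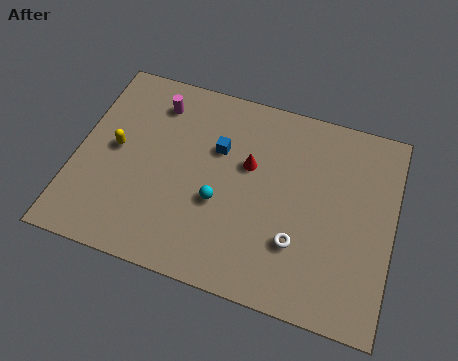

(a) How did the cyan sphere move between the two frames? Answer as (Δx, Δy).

(-1.4, -0.5)

The cyan sphere started near (7.8, 4.3) and ended near (6.4, 3.8).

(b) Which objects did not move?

the magenta cylinder and the yellow capsule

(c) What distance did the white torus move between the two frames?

1.3

The white torus moved from about (11.2, 3.1) to (9.9, 2.9), a distance of √(1.3² + 0.2²) ≈ 1.3.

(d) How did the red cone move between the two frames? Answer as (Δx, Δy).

(-1.8, 2.9)

The red cone started near (9.3, 3.1) and ended near (7.5, 6.0).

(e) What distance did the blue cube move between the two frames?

3.8

The blue cube was near (9.0, 8.8) before and (6.1, 6.4) after, so it travelled √(2.9² + 2.4²) ≈ 3.8 units.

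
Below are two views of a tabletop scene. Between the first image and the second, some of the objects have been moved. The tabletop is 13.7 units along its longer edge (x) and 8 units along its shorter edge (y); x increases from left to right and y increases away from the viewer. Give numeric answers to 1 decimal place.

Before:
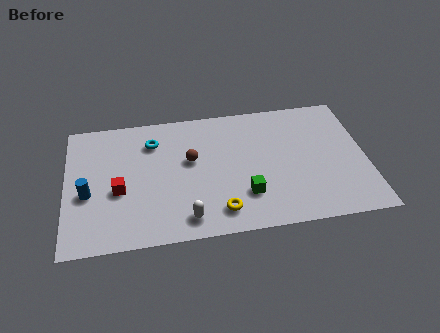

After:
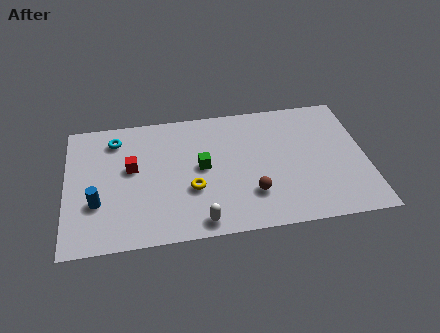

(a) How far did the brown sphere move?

3.7

The brown sphere moved from about (5.7, 4.7) to (8.4, 2.2), a distance of √(2.7² + 2.5²) ≈ 3.7.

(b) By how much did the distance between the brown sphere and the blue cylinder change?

+2.1

They were about 4.9 units apart before and 7.0 after — 2.1 units further apart.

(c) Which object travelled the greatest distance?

the brown sphere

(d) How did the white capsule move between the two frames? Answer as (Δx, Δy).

(0.6, -0.3)

From the two frames, the white capsule sits at roughly (5.4, 1.2) before and (6.0, 0.9) after.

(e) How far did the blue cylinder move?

0.7

The blue cylinder was near (1.0, 3.3) before and (1.4, 2.7) after, so it travelled √(0.4² + 0.6²) ≈ 0.7 units.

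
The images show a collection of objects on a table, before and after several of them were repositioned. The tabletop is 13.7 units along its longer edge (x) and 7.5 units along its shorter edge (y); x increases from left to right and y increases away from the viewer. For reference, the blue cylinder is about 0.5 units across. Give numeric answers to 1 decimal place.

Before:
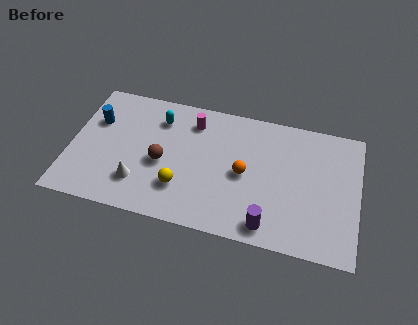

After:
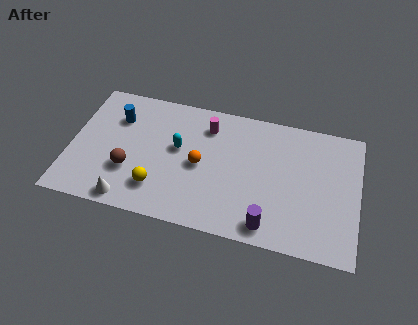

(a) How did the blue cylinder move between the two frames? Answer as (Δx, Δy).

(1.0, 0.4)

The blue cylinder was at about (1.1, 5.0) and moved to about (2.1, 5.4).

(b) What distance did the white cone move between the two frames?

1.2

The white cone moved from about (3.4, 1.9) to (3.0, 0.8), a distance of √(0.4² + 1.1²) ≈ 1.2.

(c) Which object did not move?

the purple cylinder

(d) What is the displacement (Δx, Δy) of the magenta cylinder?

(0.7, -0.1)

The magenta cylinder started near (5.7, 6.0) and ended near (6.4, 5.9).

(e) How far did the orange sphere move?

2.1

The orange sphere moved from about (8.3, 3.6) to (6.2, 3.6), a distance of √(2.1² + 0.0²) ≈ 2.1.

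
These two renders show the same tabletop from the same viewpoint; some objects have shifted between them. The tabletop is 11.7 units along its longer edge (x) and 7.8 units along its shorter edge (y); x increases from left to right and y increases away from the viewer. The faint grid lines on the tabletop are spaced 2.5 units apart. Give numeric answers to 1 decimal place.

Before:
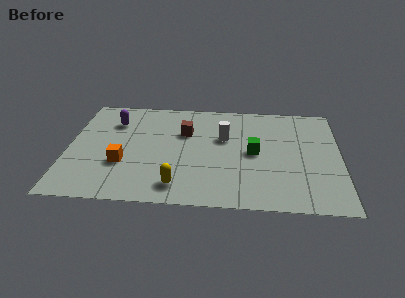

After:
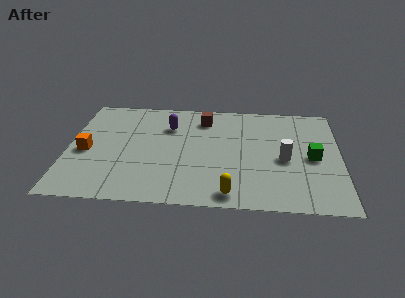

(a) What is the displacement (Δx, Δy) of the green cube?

(2.5, -0.2)

The green cube started near (8.0, 3.9) and ended near (10.5, 3.7).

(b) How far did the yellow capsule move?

2.2

The yellow capsule moved from about (4.8, 1.3) to (7.0, 0.9), a distance of √(2.2² + 0.4²) ≈ 2.2.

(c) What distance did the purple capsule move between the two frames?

2.4

The purple capsule was near (1.9, 5.8) before and (4.3, 5.6) after, so it travelled √(2.4² + 0.2²) ≈ 2.4 units.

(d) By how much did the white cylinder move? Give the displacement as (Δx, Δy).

(2.6, -1.4)

The white cylinder was at about (6.7, 4.9) and moved to about (9.3, 3.5).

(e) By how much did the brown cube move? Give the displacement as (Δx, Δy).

(0.8, 1.1)

The brown cube was at about (5.0, 5.2) and moved to about (5.8, 6.3).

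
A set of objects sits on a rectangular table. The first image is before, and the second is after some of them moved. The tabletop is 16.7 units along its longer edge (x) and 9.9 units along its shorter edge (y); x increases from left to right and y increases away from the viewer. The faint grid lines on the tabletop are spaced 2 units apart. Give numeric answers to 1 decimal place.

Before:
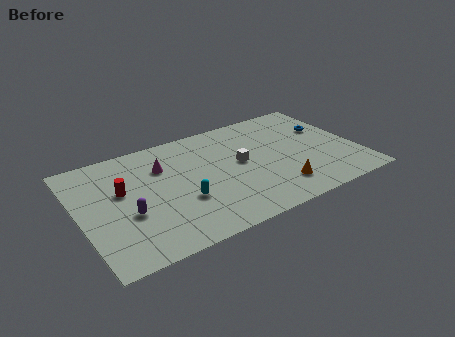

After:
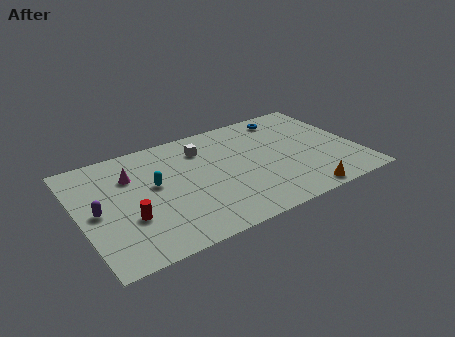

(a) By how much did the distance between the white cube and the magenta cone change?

-0.4

The distance was about 4.8 in the first image and 4.4 in the second, so they moved 0.4 units closer together.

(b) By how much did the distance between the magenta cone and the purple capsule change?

-0.9

The distance was about 4.1 in the first image and 3.2 in the second, so they moved 0.9 units closer together.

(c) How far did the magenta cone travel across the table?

1.9

The magenta cone moved from about (5.2, 7.0) to (3.3, 7.0), a distance of √(1.9² + 0.0²) ≈ 1.9.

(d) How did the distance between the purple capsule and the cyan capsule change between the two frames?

+0.4

Before: roughly 3.2 units apart; after: 3.6. That's 0.4 units further apart.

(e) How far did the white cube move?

3.0

From (9.7, 5.3) to (7.7, 7.6), the white cube covered √(2.0² + 2.3²) ≈ 3.0 units.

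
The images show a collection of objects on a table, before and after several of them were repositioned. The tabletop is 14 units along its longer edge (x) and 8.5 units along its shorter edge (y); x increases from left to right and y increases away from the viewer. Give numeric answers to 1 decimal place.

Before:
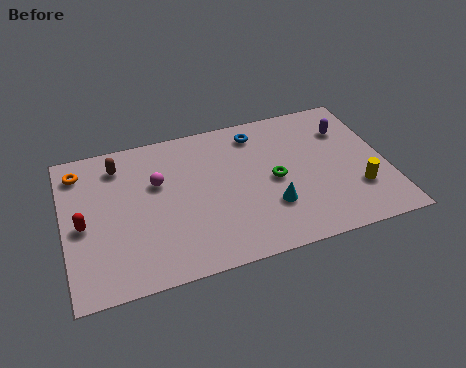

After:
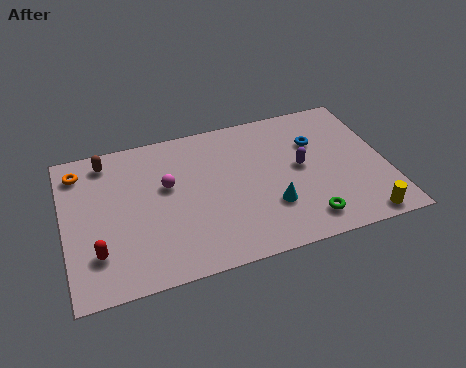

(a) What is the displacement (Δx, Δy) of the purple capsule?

(-2.2, -1.7)

The purple capsule was at about (12.5, 6.2) and moved to about (10.3, 4.5).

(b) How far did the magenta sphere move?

0.5

The magenta sphere moved from about (4.1, 5.4) to (4.5, 5.1), a distance of √(0.4² + 0.3²) ≈ 0.5.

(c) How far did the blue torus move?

2.8

The blue torus was near (8.6, 7.1) before and (11.1, 5.8) after, so it travelled √(2.5² + 1.3²) ≈ 2.8 units.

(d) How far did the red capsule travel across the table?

1.8

The red capsule was near (0.8, 3.9) before and (1.3, 2.2) after, so it travelled √(0.5² + 1.7²) ≈ 1.8 units.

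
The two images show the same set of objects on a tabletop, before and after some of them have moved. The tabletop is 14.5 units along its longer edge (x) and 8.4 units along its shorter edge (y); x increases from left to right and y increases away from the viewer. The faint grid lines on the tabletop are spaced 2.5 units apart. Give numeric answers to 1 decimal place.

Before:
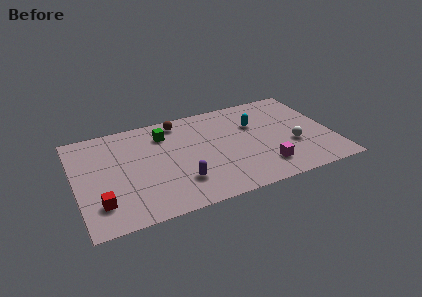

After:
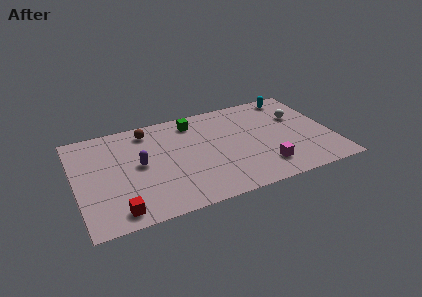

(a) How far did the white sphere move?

2.5

From (12.2, 3.1) to (12.8, 5.5), the white sphere covered √(0.6² + 2.4²) ≈ 2.5 units.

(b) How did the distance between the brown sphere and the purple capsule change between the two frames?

-2.3

Before: roughly 5.1 units apart; after: 2.8. That's 2.3 units closer together.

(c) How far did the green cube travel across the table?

1.8

The green cube moved from about (5.2, 6.5) to (6.9, 7.0), a distance of √(1.7² + 0.5²) ≈ 1.8.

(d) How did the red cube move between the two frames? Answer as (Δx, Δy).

(0.9, -0.9)

The red cube started near (1.2, 2.0) and ended near (2.1, 1.1).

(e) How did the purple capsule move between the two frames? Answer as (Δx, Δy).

(-2.1, 2.2)

The purple capsule started near (5.7, 2.2) and ended near (3.6, 4.4).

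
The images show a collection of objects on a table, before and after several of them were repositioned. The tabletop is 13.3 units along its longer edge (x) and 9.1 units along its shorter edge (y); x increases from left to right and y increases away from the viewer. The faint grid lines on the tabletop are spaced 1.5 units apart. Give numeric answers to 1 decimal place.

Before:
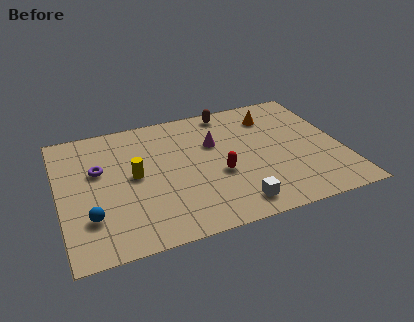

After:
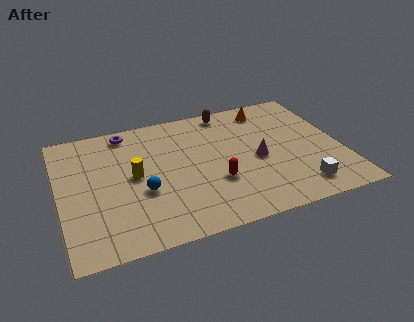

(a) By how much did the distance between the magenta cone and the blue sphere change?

-1.5

Before: roughly 7.0 units apart; after: 5.5. That's 1.5 units closer together.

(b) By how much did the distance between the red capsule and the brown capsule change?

+0.5

Before: roughly 4.6 units apart; after: 5.1. That's 0.5 units further apart.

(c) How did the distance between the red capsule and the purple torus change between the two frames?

+0.3

They were about 5.9 units apart before and 6.2 after — 0.3 units further apart.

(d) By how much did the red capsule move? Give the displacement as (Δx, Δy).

(-0.2, -0.5)

From the two frames, the red capsule sits at roughly (7.4, 3.6) before and (7.2, 3.1) after.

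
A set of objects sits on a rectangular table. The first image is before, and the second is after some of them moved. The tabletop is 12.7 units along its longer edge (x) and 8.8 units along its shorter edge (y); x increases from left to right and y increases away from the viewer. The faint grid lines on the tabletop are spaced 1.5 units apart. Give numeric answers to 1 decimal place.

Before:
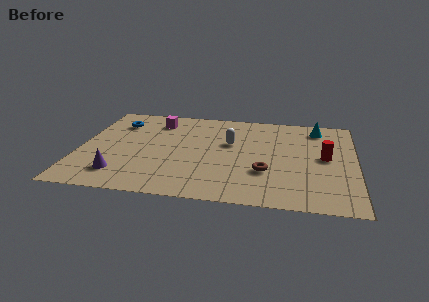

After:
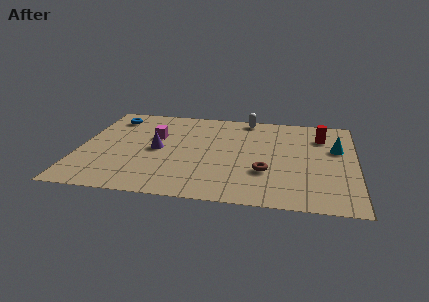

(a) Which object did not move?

the brown torus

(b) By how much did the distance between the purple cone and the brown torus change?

-1.5

Before: roughly 6.7 units apart; after: 5.2. That's 1.5 units closer together.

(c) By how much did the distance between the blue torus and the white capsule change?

+0.9

Before: roughly 5.5 units apart; after: 6.4. That's 0.9 units further apart.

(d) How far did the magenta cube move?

1.6

The magenta cube was near (3.4, 7.1) before and (3.4, 5.5) after, so it travelled √(0.0² + 1.6²) ≈ 1.6 units.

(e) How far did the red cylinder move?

2.0

The red cylinder moved from about (11.3, 4.6) to (11.1, 6.6), a distance of √(0.2² + 2.0²) ≈ 2.0.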